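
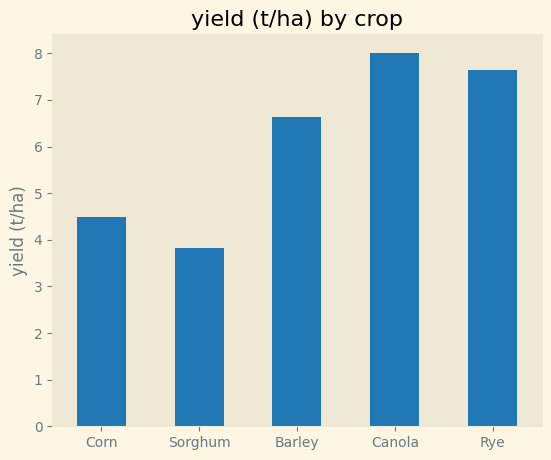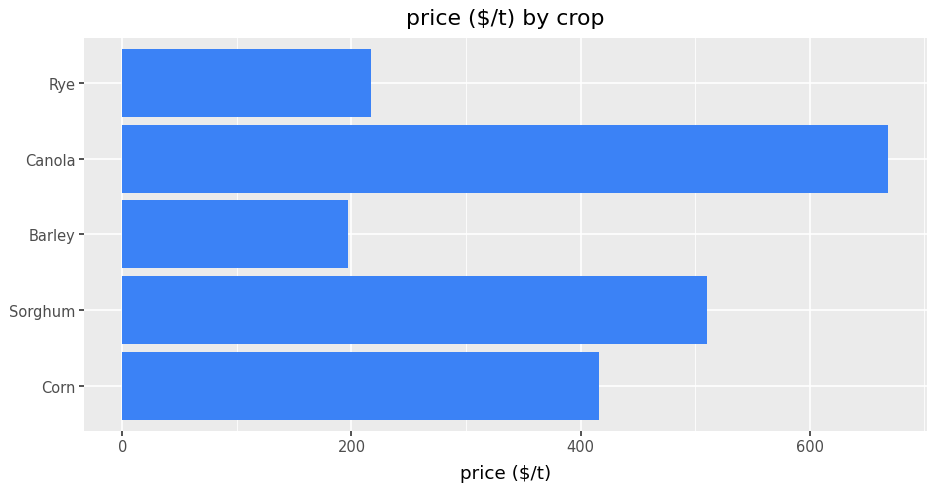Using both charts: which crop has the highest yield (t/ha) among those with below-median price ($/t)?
Rye

Chart 2 median price ($/t) ≈ 400; below-median crops: Barley, Rye. Among those, Rye has the highest yield (t/ha) (≈ 8).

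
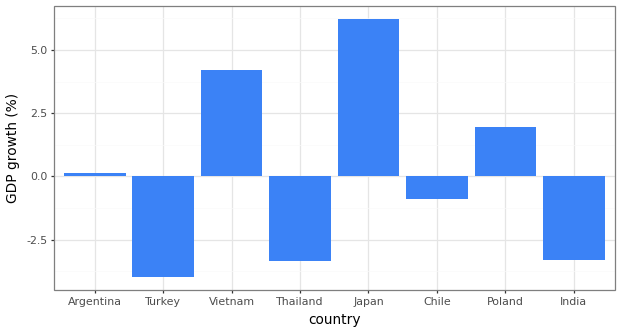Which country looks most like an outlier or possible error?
Japan

Japan ≈ 6; the rest sit between ≈ -4 and ≈ 4.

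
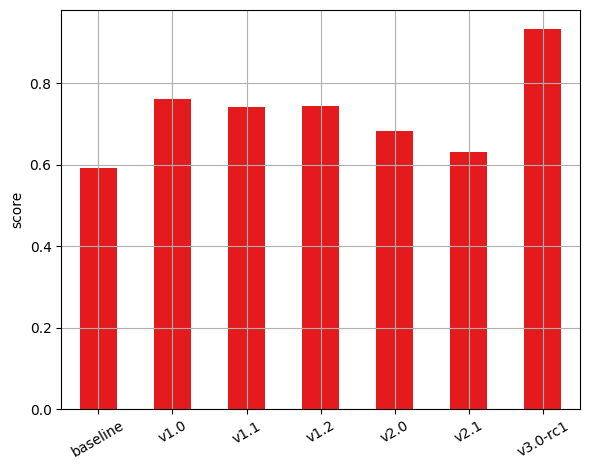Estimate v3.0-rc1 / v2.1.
≈ 1.5×

v3.0-rc1 ≈ 0.9, v2.1 ≈ 0.6; 0.9/0.6 ≈ 1.5.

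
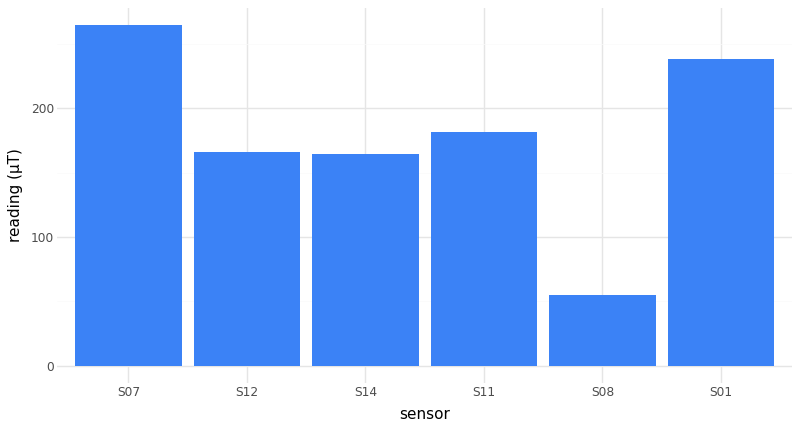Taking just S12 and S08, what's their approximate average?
≈ 112

(175 + 50) / 2 ≈ 112.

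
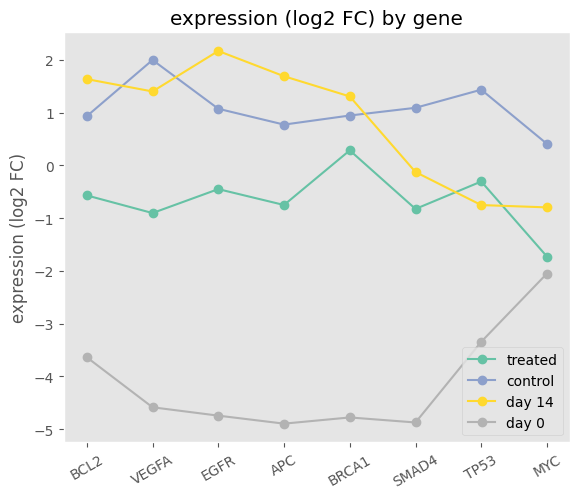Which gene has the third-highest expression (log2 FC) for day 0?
Top 4 for day 0: MYC ≈ -2, TP53 ≈ -3, BCL2 ≈ -4, VEGFA ≈ -5.

BCL2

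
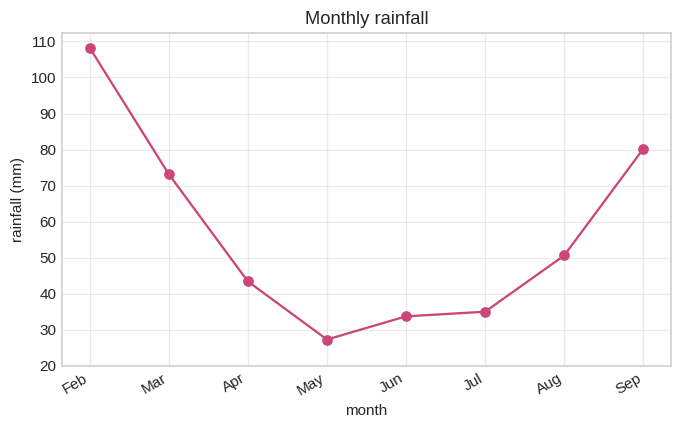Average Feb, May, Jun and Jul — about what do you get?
≈ 52

(110 + 30 + 30 + 40) / 4 ≈ 52.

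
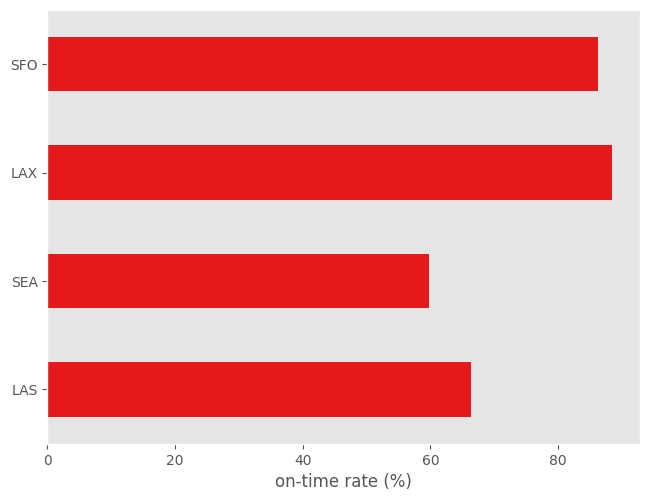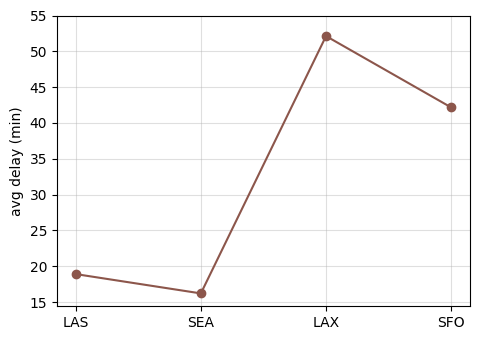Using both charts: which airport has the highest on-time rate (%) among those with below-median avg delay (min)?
Chart 2 median avg delay (min) ≈ 30; below-median airports: LAS, SEA. Among those, LAS has the highest on-time rate (%) (≈ 70).

LAS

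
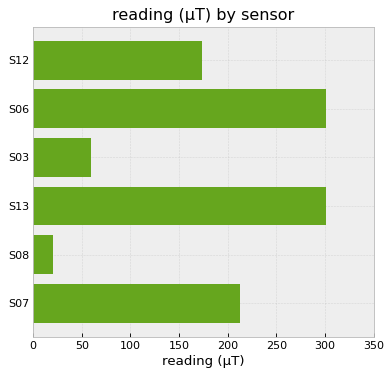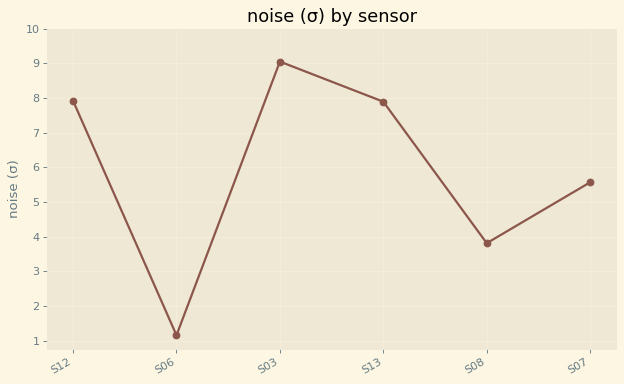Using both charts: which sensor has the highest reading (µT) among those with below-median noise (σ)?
Chart 2 median noise (σ) ≈ 7; below-median sensors: S06, S08, S07. Among those, S06 has the highest reading (µT) (≈ 300).

S06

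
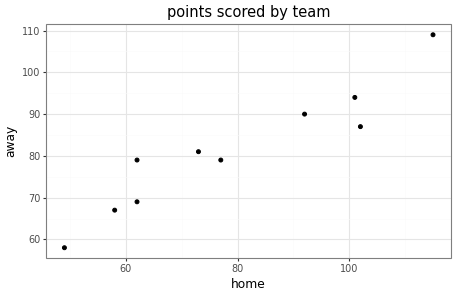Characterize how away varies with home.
Points are positively correlated; strong (|r| ≈ 0.9).

positive, strong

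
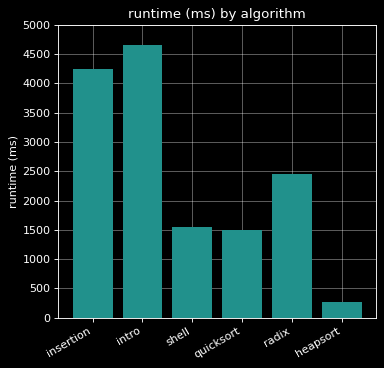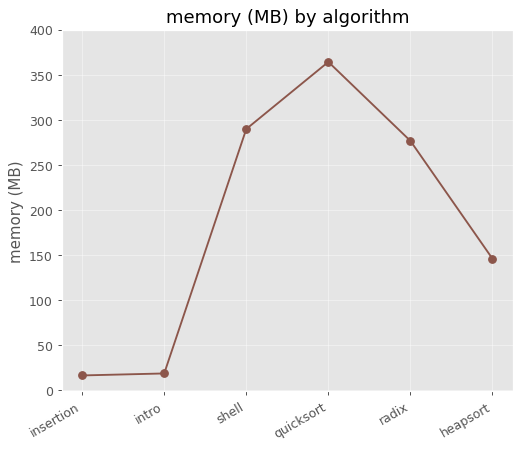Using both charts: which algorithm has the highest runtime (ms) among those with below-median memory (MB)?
intro

Chart 2 median memory (MB) ≈ 200; below-median algorithms: insertion, intro, heapsort. Among those, intro has the highest runtime (ms) (≈ 4500).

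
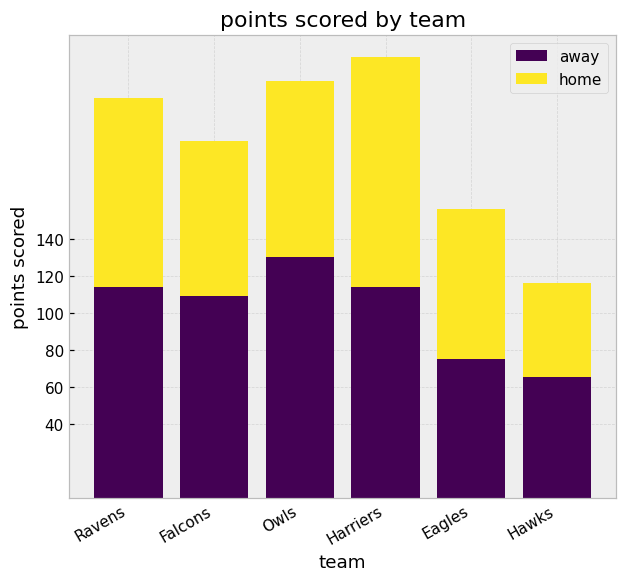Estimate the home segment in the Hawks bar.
≈ 60

home top ≈ 120, bottom ≈ 60; segment ≈ 60.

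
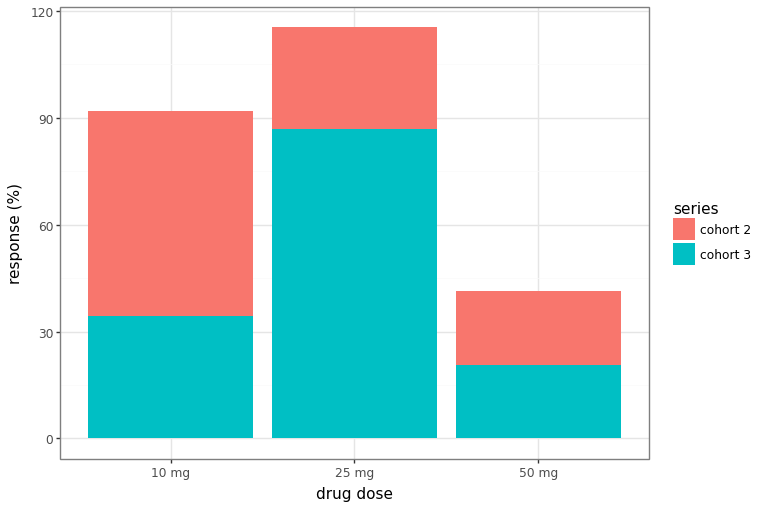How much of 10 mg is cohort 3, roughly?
≈ 30

cohort 3 top ≈ 30, bottom ≈ 0; segment ≈ 30.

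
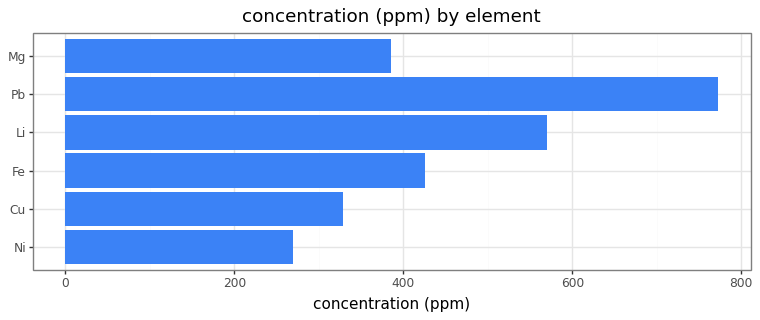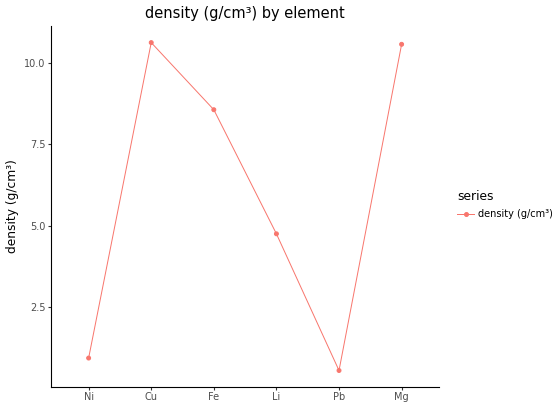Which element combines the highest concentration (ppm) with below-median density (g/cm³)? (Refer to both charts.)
Pb

Chart 2 median density (g/cm³) ≈ 7; below-median elements: Ni, Li, Pb. Among those, Pb has the highest concentration (ppm) (≈ 800).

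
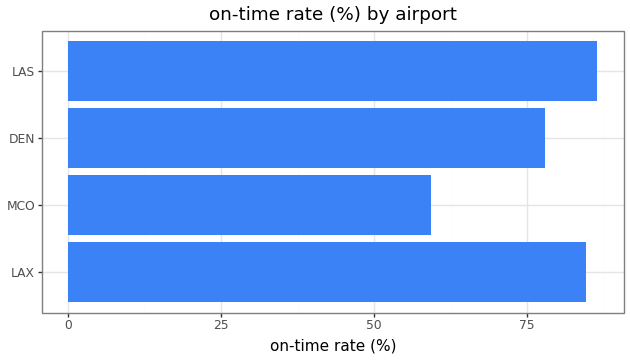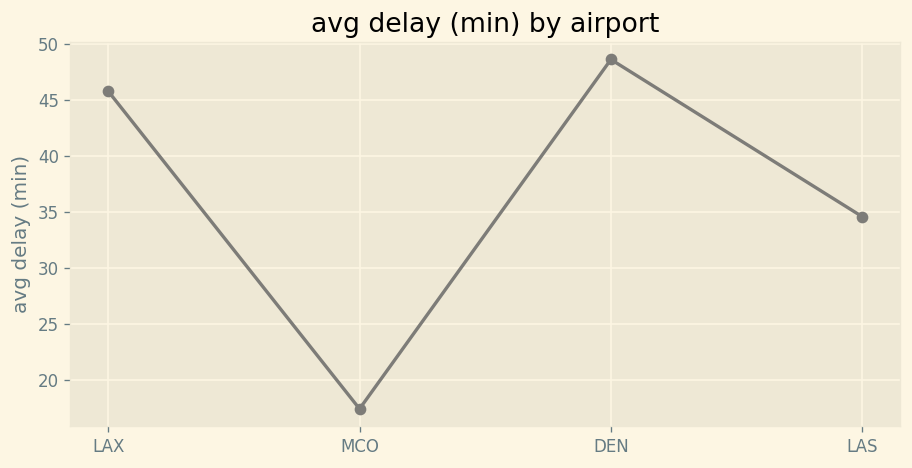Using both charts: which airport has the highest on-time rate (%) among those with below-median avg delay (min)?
Chart 2 median avg delay (min) ≈ 40; below-median airports: MCO, LAS. Among those, LAS has the highest on-time rate (%) (≈ 90).

LAS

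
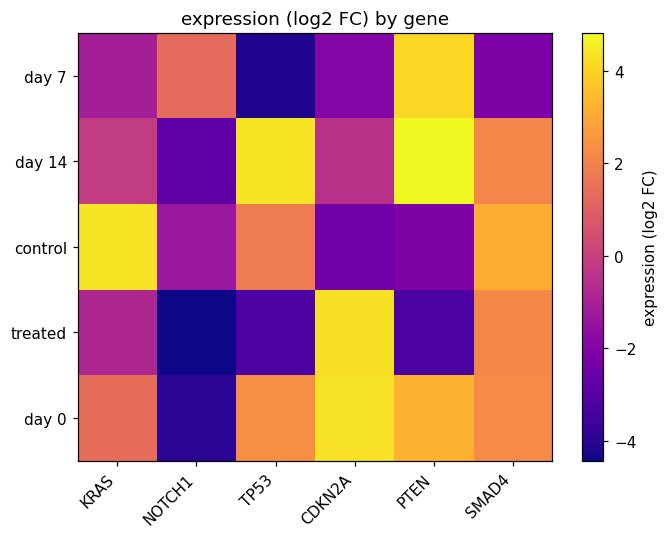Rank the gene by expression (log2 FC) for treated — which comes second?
Top 3 for treated: CDKN2A ≈ 4, SMAD4 ≈ 2, KRAS ≈ -1.

SMAD4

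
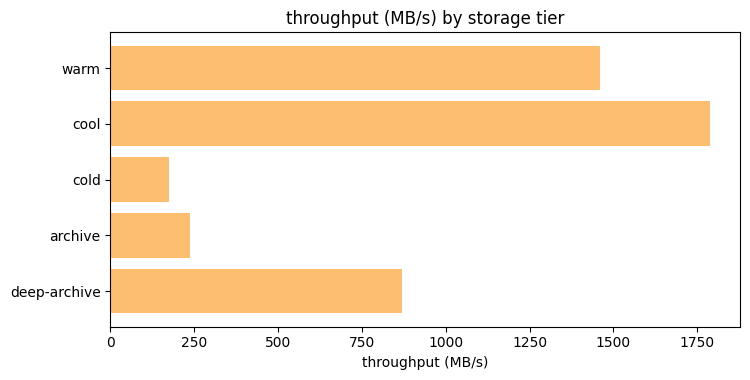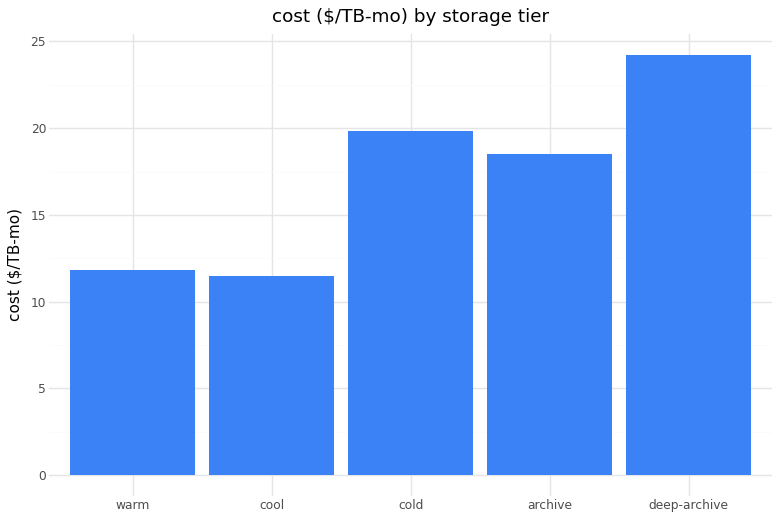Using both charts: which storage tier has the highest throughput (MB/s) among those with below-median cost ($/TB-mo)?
cool

Chart 2 median cost ($/TB-mo) ≈ 20; below-median storage tiers: warm, cool. Among those, cool has the highest throughput (MB/s) (≈ 1800).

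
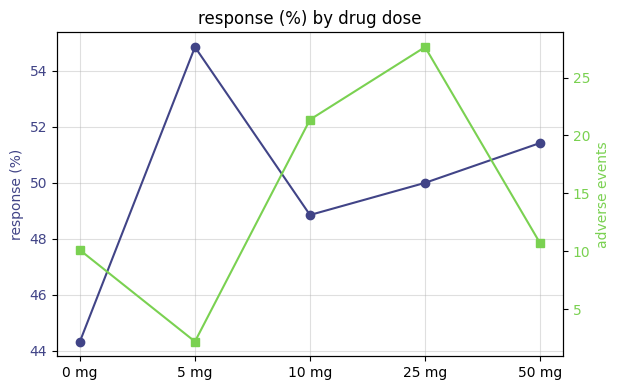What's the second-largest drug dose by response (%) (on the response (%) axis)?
50 mg

Top 3 (on the response (%) axis): 5 mg ≈ 55, 50 mg ≈ 51, 25 mg ≈ 50.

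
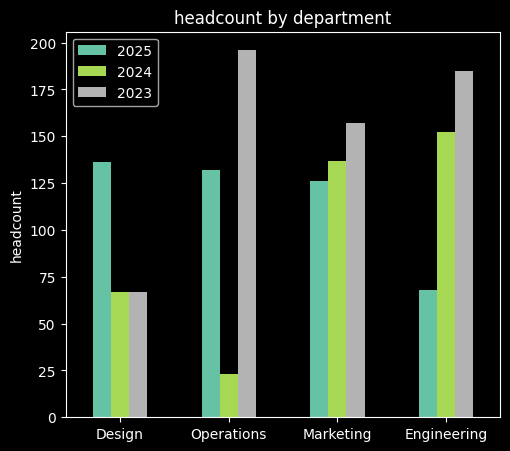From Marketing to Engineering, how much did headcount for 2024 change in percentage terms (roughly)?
Marketing ≈ 140, Engineering ≈ 160; (160 − 140) / 140 ≈ +14.3%.

≈ +14.3%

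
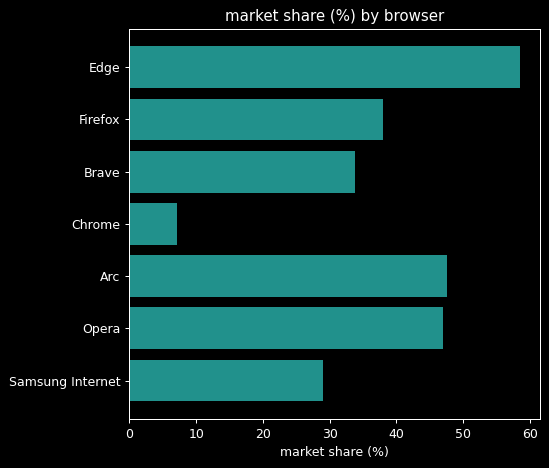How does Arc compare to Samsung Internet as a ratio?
≈ 1.67×

Arc ≈ 50, Samsung Internet ≈ 30; 50/30 ≈ 1.67.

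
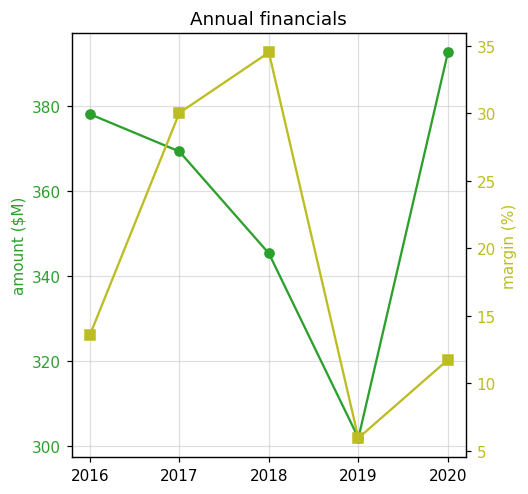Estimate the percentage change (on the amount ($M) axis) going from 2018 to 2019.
2018 ≈ 350, 2019 ≈ 300; (300 − 350) / 350 ≈ -14.3%.

≈ -14.3%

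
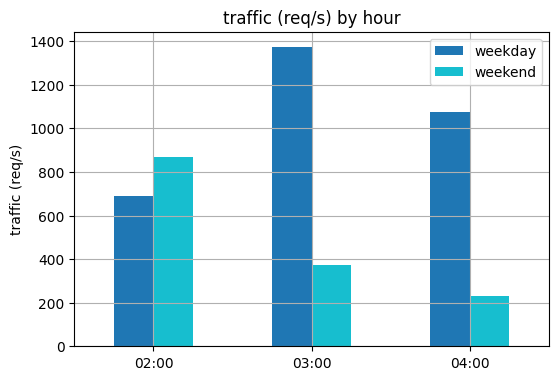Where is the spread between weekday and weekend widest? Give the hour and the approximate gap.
03:00: weekday ≈ 1400, weekend ≈ 400 → gap ≈ 1000. Next-largest (04:00) is only ≈ 800.

03:00, ≈ 1000 req/s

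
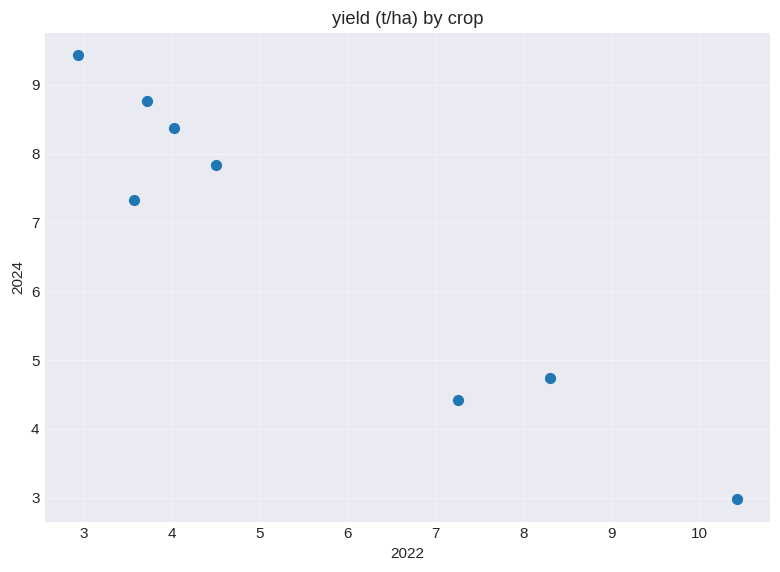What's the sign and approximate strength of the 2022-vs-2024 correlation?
negative, strong

Points are negatively correlated; strong (|r| ≈ 1.0).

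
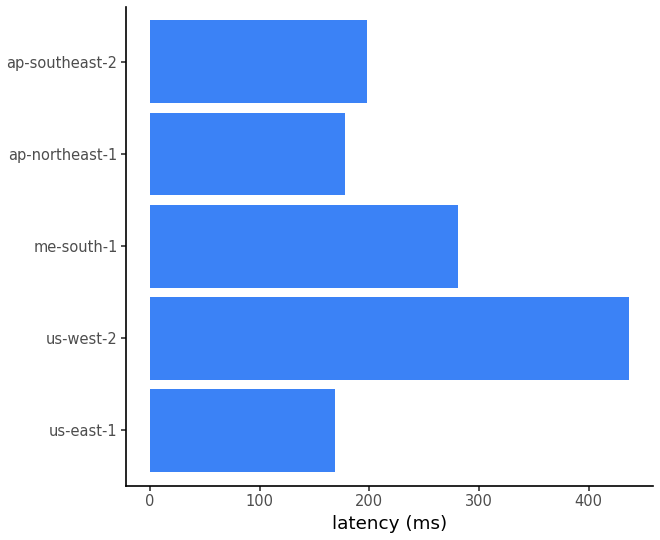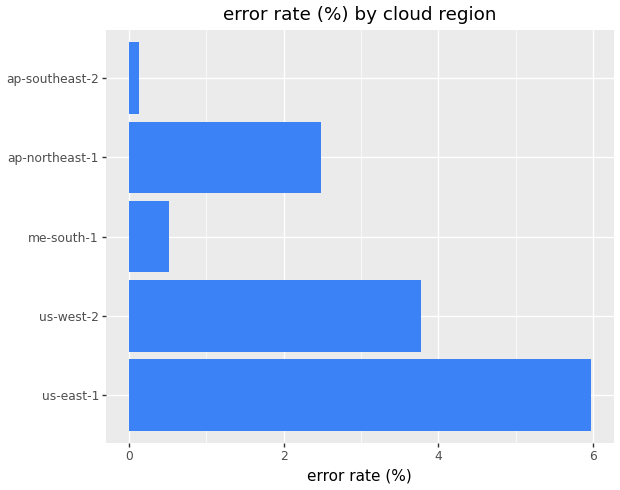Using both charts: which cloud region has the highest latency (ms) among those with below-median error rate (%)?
me-south-1

Chart 2 median error rate (%) ≈ 2; below-median cloud regions: me-south-1, ap-southeast-2. Among those, me-south-1 has the highest latency (ms) (≈ 300).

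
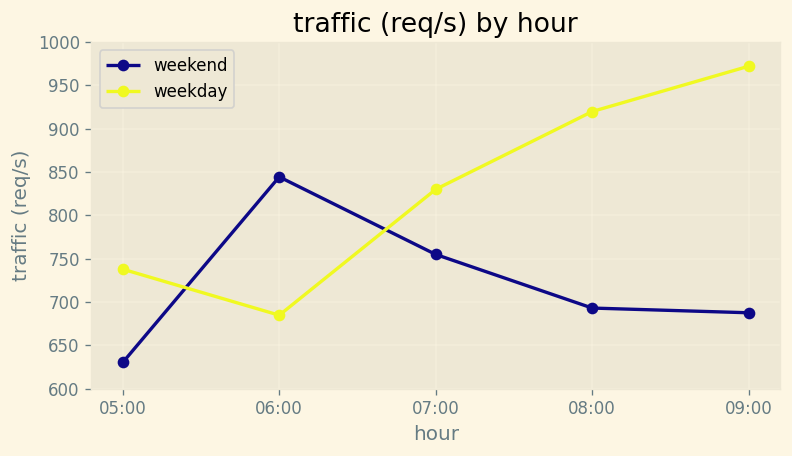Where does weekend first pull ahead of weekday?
05:00: weekend ≈ 650 vs weekday ≈ 750 (not yet); 06:00: weekend ≈ 850 vs weekday ≈ 700 (first crossover).

06:00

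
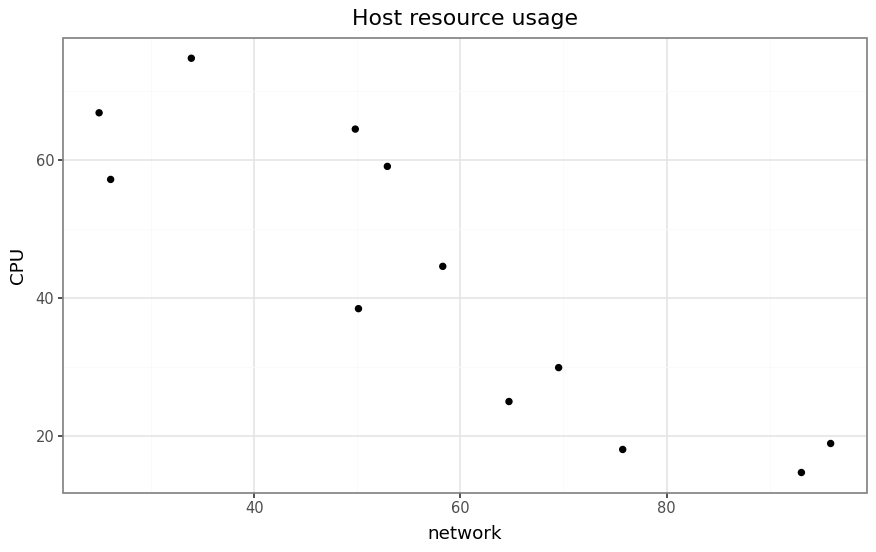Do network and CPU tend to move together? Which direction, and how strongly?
negative, strong

Points are negatively correlated; strong (|r| ≈ 0.9).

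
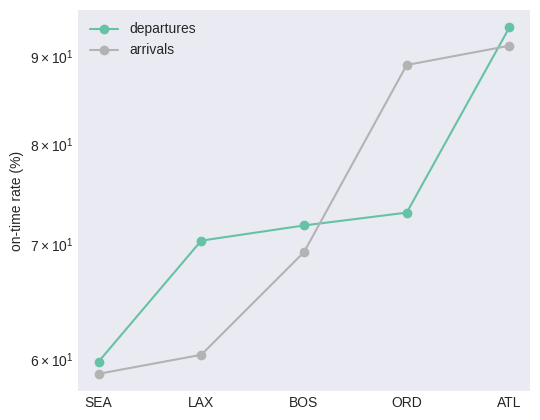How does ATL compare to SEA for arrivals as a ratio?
ATL ≈ 90, SEA ≈ 60; 90/60 ≈ 1.5.

≈ 1.5×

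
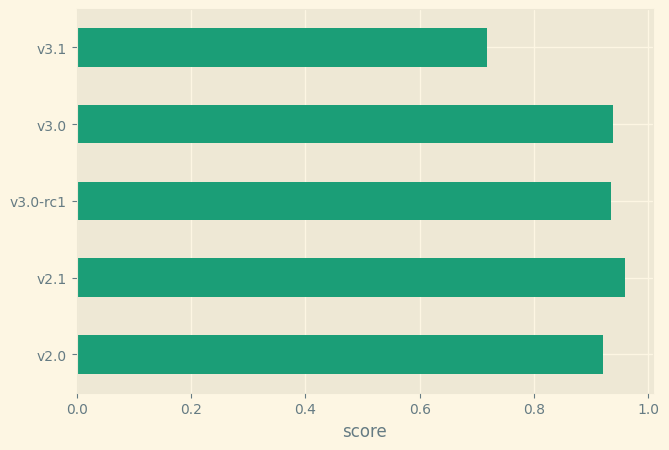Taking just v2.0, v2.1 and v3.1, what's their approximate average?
(0.9 + 1.0 + 0.7) / 3 ≈ 0.87.

≈ 0.87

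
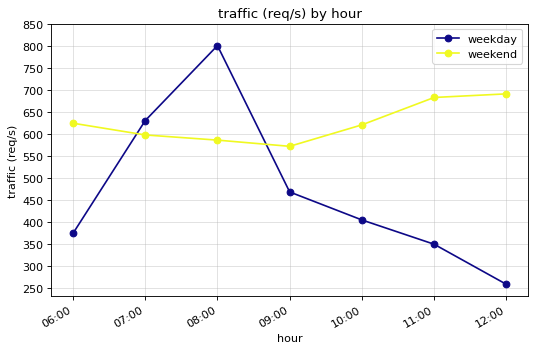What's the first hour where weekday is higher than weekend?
07:00

06:00: weekday ≈ 350 vs weekend ≈ 600 (not yet); 07:00: weekday ≈ 650 vs weekend ≈ 600 (first crossover).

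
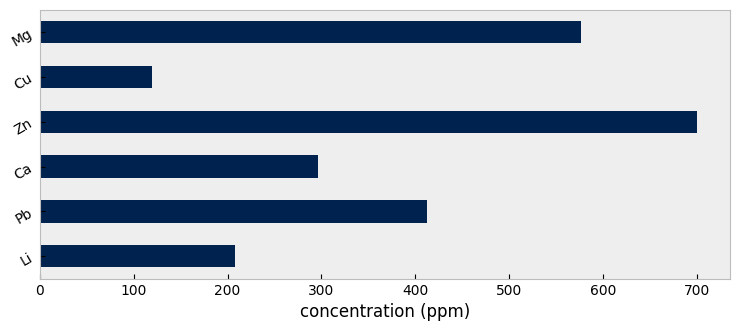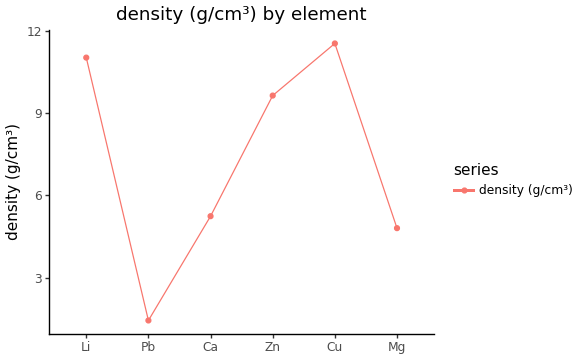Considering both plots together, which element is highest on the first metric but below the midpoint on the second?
Mg

Chart 2 median density (g/cm³) ≈ 8; below-median elements: Pb, Ca, Mg. Among those, Mg has the highest concentration (ppm) (≈ 600).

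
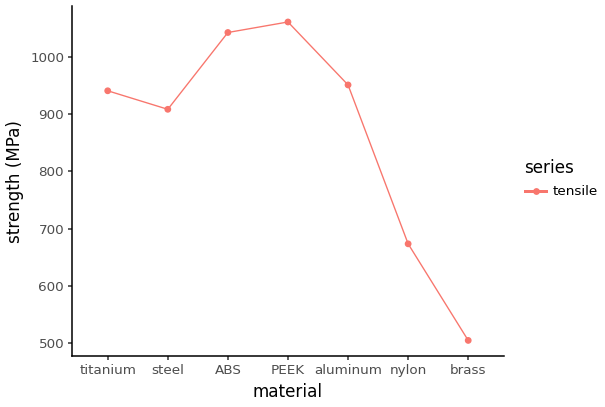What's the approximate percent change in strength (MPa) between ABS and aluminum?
ABS ≈ 1050, aluminum ≈ 950; (950 − 1050) / 1050 ≈ -9.5%.

≈ -9.5%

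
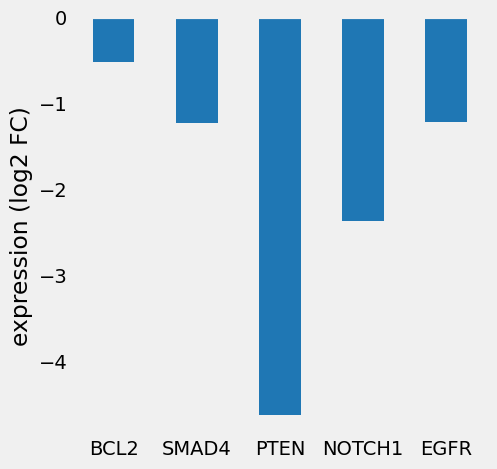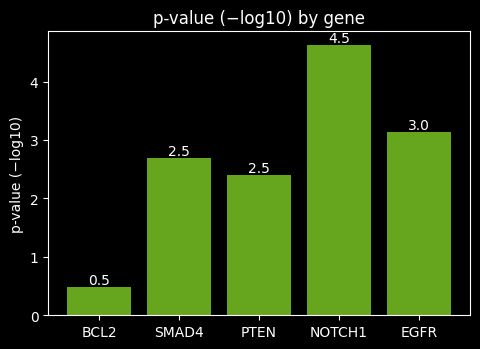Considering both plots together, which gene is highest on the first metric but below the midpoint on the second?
Chart 2 median p-value (−log10) ≈ 2.5; below-median genes: BCL2, PTEN. Among those, BCL2 has the highest expression (log2 FC) (≈ -1).

BCL2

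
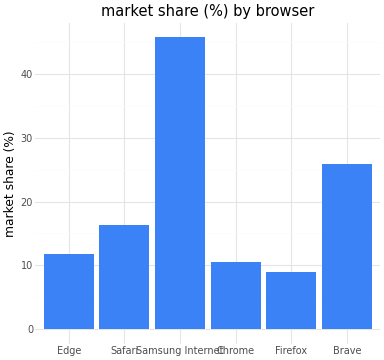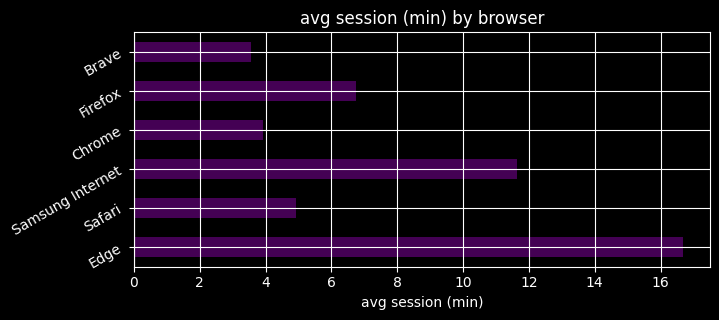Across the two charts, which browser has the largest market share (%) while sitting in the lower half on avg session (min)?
Chart 2 median avg session (min) ≈ 6; below-median browsers: Safari, Chrome, Brave. Among those, Brave has the highest market share (%) (≈ 25).

Brave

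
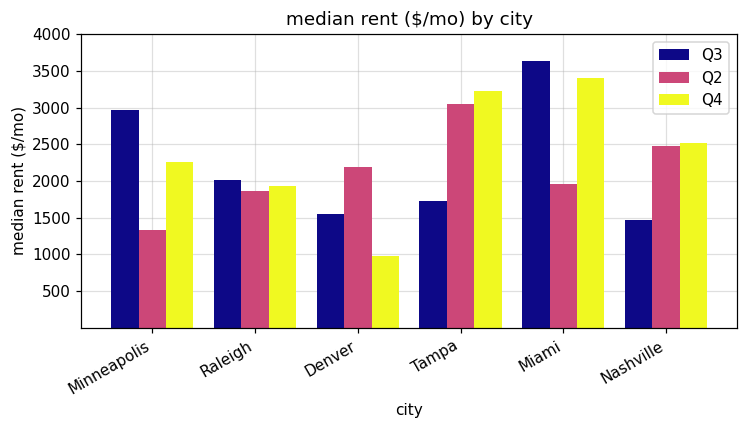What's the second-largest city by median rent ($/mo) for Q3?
Top 3 for Q3: Miami ≈ 3500, Minneapolis ≈ 3000, Raleigh ≈ 2000.

Minneapolis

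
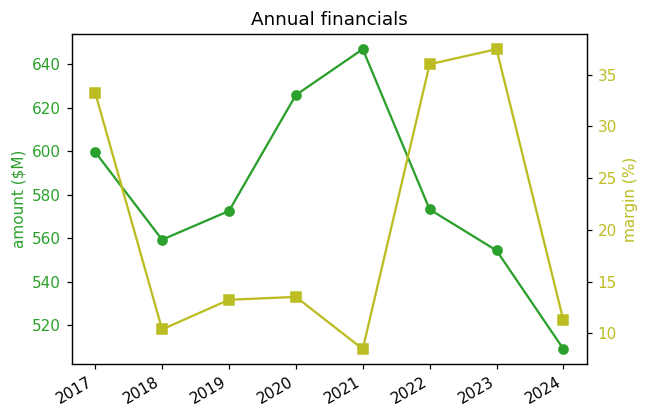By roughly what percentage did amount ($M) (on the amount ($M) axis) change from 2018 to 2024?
2018 ≈ 560, 2024 ≈ 500; (500 − 560) / 560 ≈ -10.7%.

≈ -10.7%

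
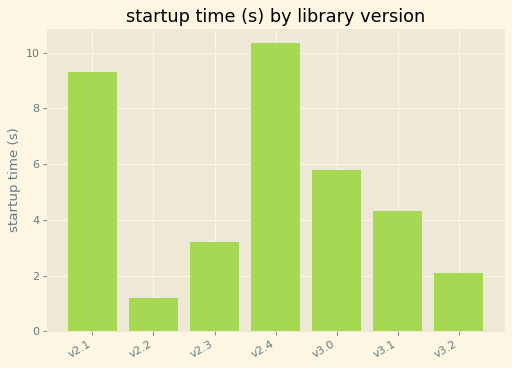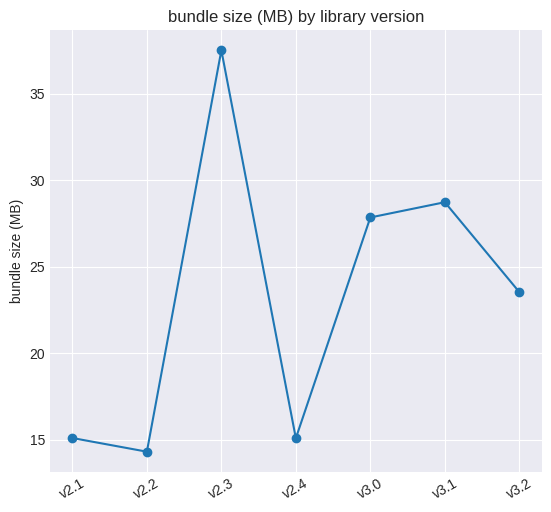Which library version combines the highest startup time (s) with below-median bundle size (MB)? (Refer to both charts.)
v2.4

Chart 2 median bundle size (MB) ≈ 25; below-median library versions: v2.1, v2.2, v2.4. Among those, v2.4 has the highest startup time (s) (≈ 10).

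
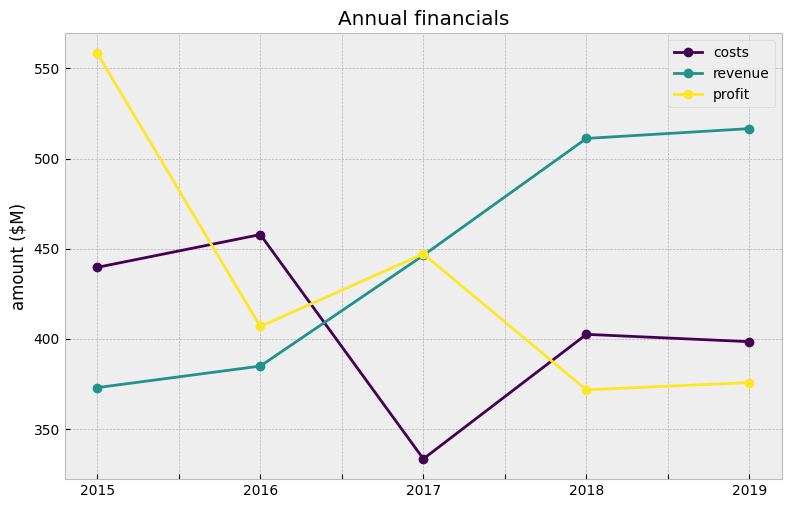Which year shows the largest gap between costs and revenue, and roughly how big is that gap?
2019, ≈ 120 $M

2019: costs ≈ 400, revenue ≈ 520 → gap ≈ 120. Next-largest (2017) is only ≈ 100.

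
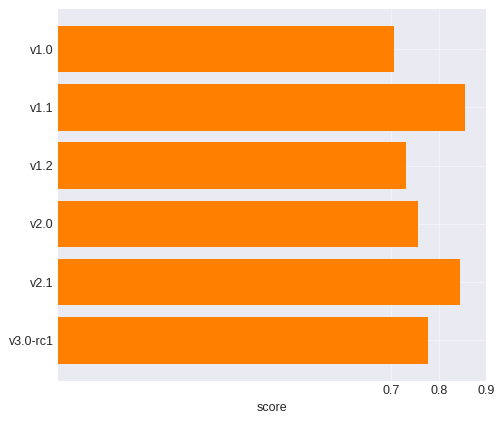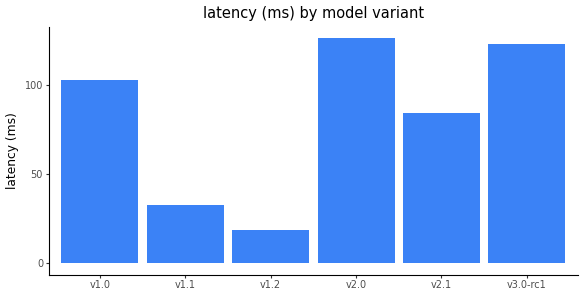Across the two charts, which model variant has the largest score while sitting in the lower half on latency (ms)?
v1.1

Chart 2 median latency (ms) ≈ 100; below-median model variants: v1.1, v1.2, v2.1. Among those, v1.1 has the highest score (≈ 0.9).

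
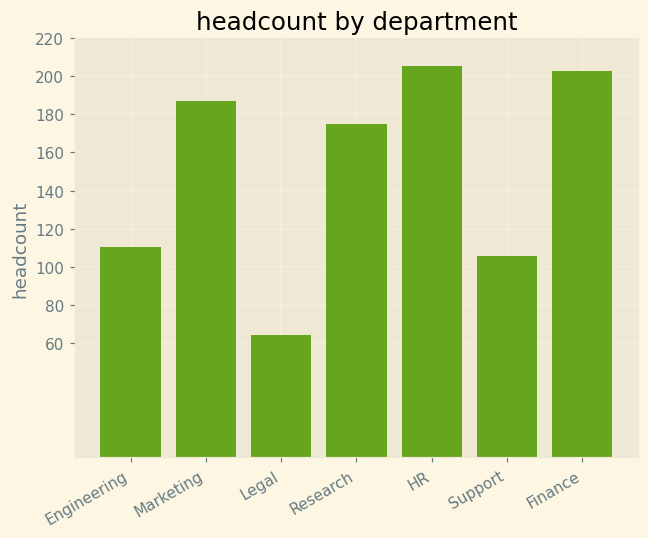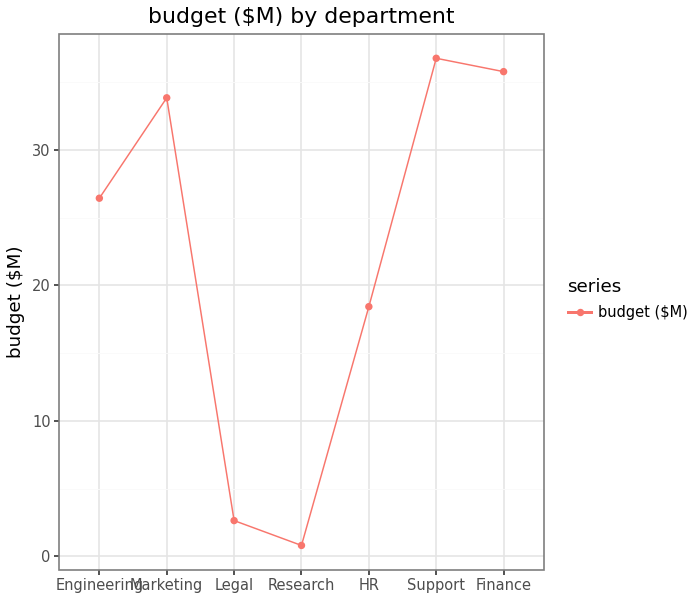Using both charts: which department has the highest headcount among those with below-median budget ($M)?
HR

Chart 2 median budget ($M) ≈ 25; below-median departments: Legal, Research, HR. Among those, HR has the highest headcount (≈ 200).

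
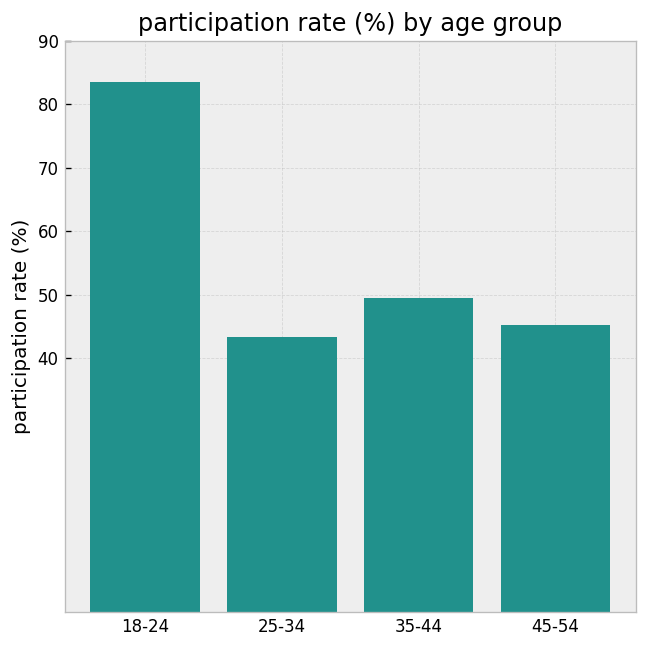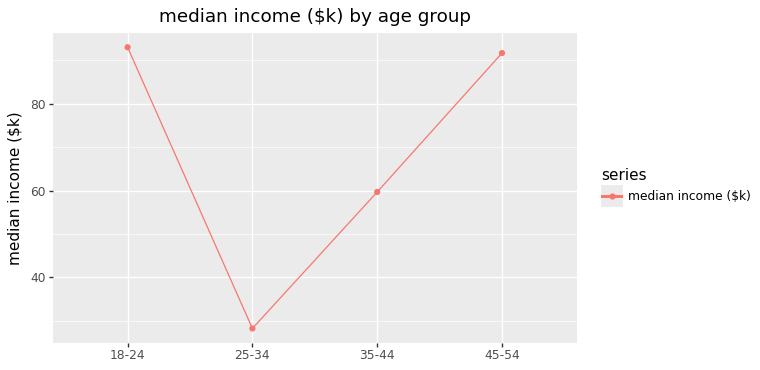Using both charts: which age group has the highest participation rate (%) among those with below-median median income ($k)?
35-44

Chart 2 median median income ($k) ≈ 80; below-median age groups: 25-34, 35-44. Among those, 35-44 has the highest participation rate (%) (≈ 50).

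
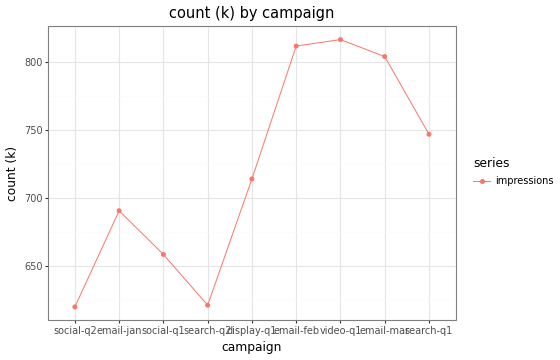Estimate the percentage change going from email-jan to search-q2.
≈ -11.4%

email-jan ≈ 700, search-q2 ≈ 620; (620 − 700) / 700 ≈ -11.4%.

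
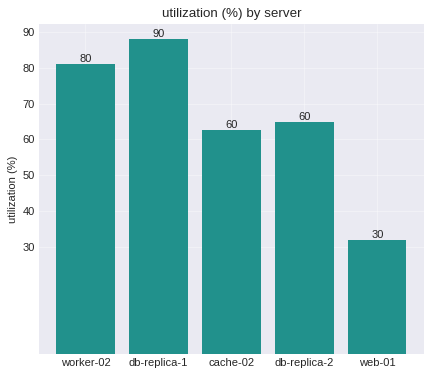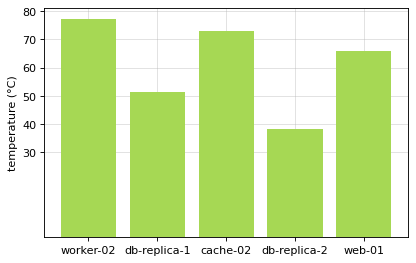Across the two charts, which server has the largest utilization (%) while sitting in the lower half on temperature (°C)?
db-replica-1

Chart 2 median temperature (°C) ≈ 70; below-median servers: db-replica-1, db-replica-2. Among those, db-replica-1 has the highest utilization (%) (≈ 90).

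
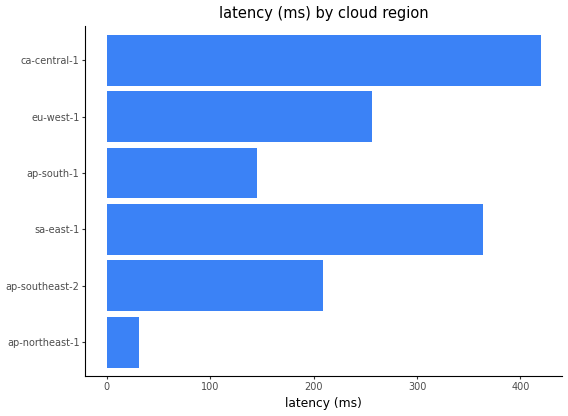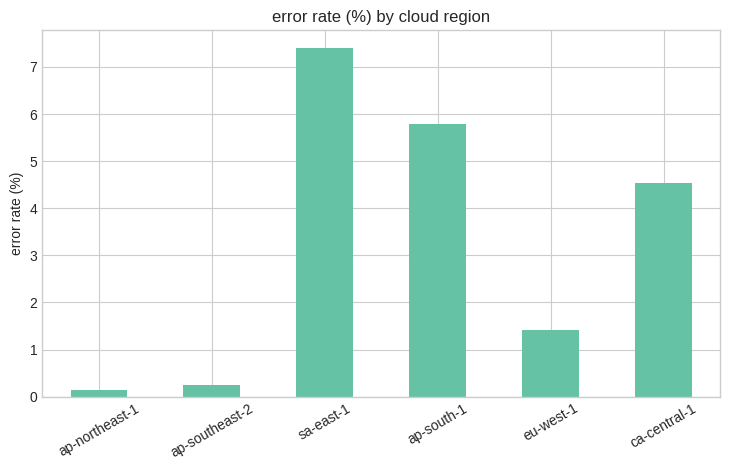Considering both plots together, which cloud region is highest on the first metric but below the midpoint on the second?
Chart 2 median error rate (%) ≈ 3; below-median cloud regions: ap-northeast-1, ap-southeast-2, eu-west-1. Among those, eu-west-1 has the highest latency (ms) (≈ 250).

eu-west-1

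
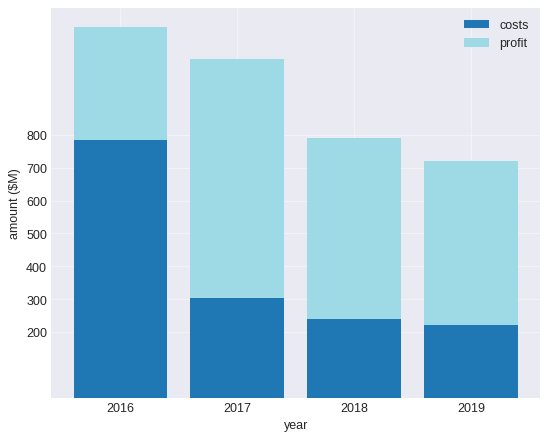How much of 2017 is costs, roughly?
costs top ≈ 300, bottom ≈ 0; segment ≈ 300.

≈ 300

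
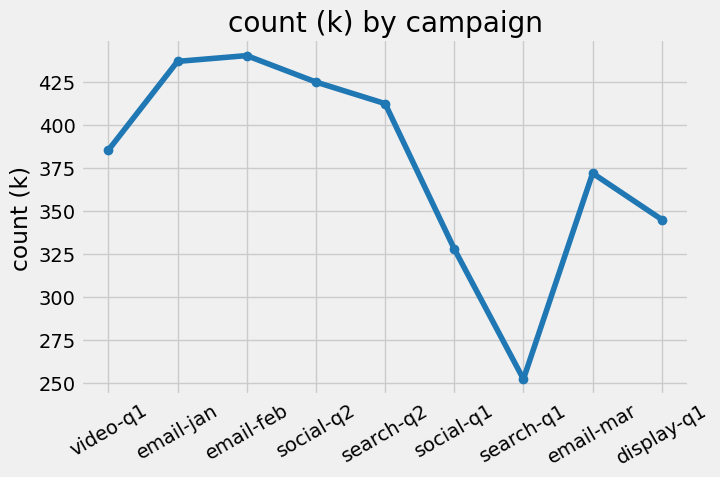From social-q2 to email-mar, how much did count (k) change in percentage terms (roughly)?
social-q2 ≈ 420, email-mar ≈ 380; (380 − 420) / 420 ≈ -9.5%.

≈ -9.5%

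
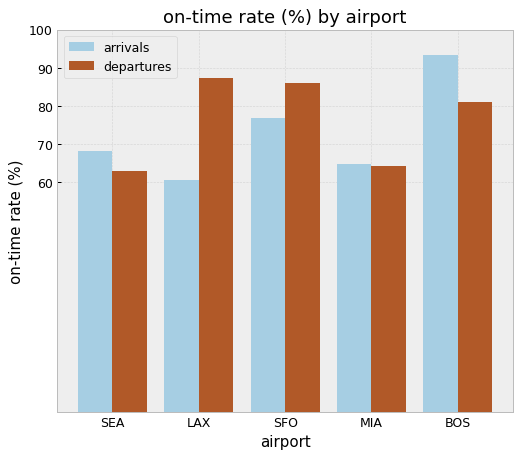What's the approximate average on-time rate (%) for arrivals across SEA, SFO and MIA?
(70 + 80 + 60) / 3 ≈ 70.

≈ 70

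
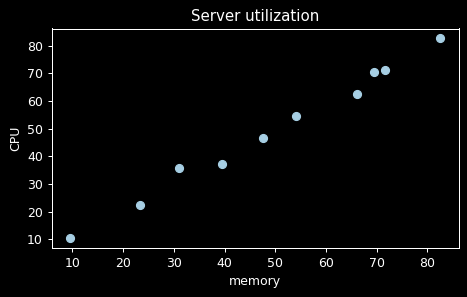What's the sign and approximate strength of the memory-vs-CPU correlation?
positive, strong

Points are positively correlated; strong (|r| ≈ 1.0).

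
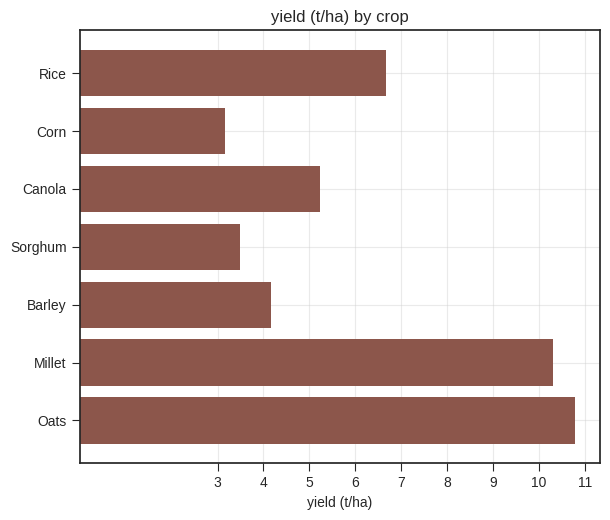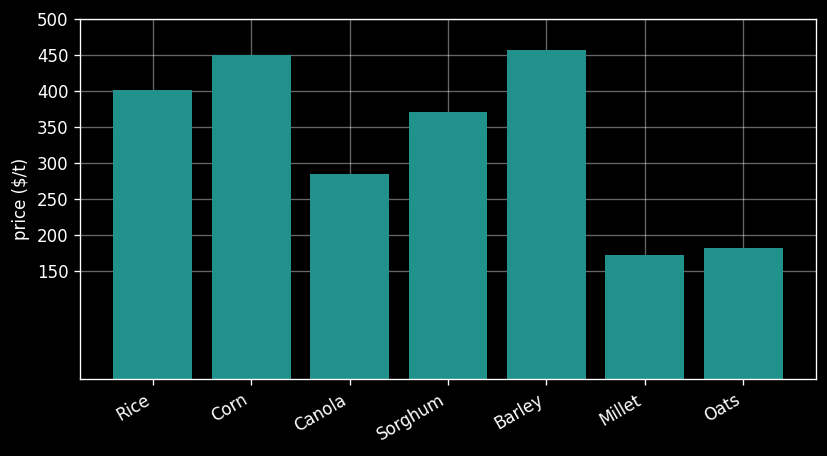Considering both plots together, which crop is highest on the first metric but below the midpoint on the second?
Chart 2 median price ($/t) ≈ 350; below-median crops: Canola, Millet, Oats. Among those, Oats has the highest yield (t/ha) (≈ 11).

Oats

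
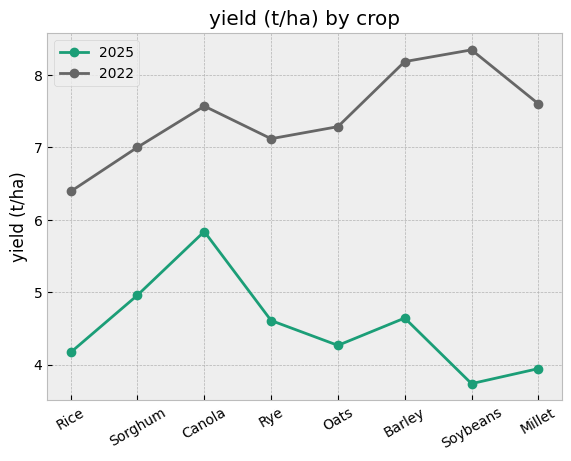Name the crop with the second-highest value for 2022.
Barley

Top 3 for 2022: Soybeans ≈ 8.5, Barley ≈ 8.0, Millet ≈ 7.5.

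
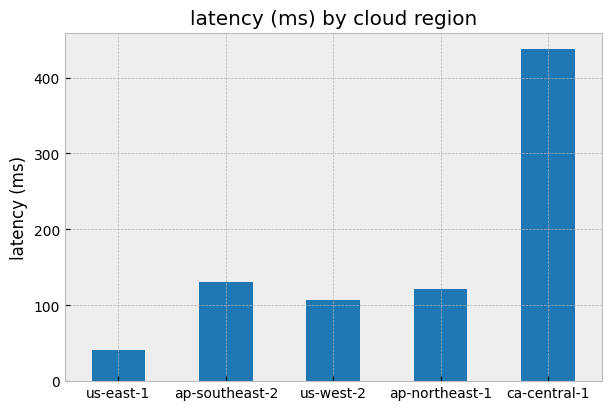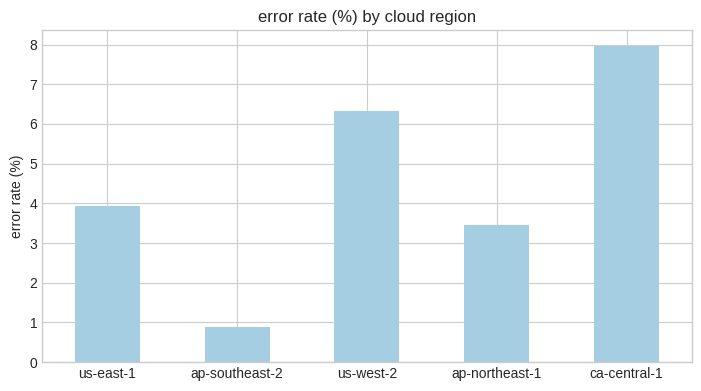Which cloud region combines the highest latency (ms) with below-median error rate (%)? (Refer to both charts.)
ap-southeast-2

Chart 2 median error rate (%) ≈ 4; below-median cloud regions: ap-southeast-2, ap-northeast-1. Among those, ap-southeast-2 has the highest latency (ms) (≈ 150).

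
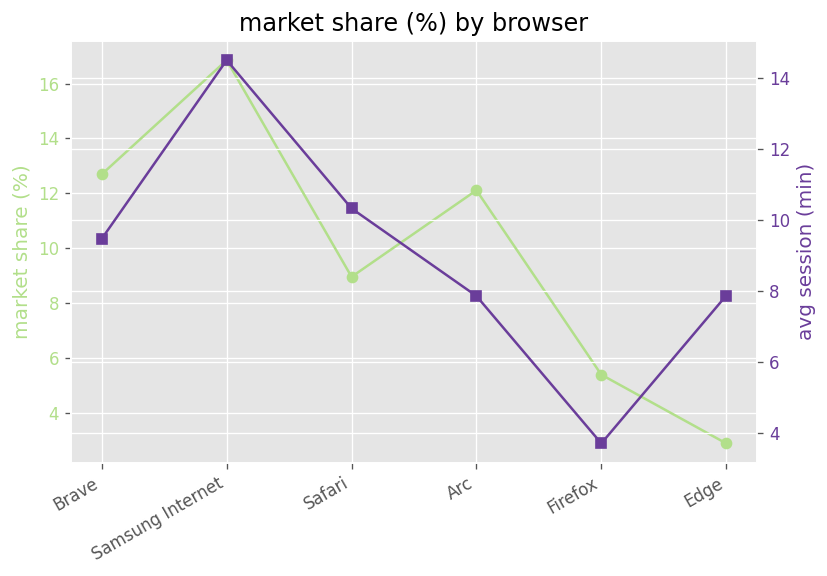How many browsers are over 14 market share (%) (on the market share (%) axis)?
1

Above 14: Samsung Internet.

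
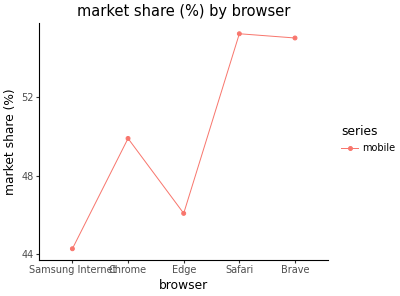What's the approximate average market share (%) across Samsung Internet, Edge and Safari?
(44 + 46 + 55) / 3 ≈ 48.

≈ 48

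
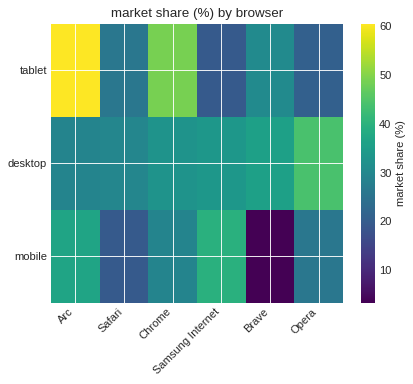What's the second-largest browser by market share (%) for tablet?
Top 3 for tablet: Arc ≈ 60, Chrome ≈ 50, Brave ≈ 30.

Chrome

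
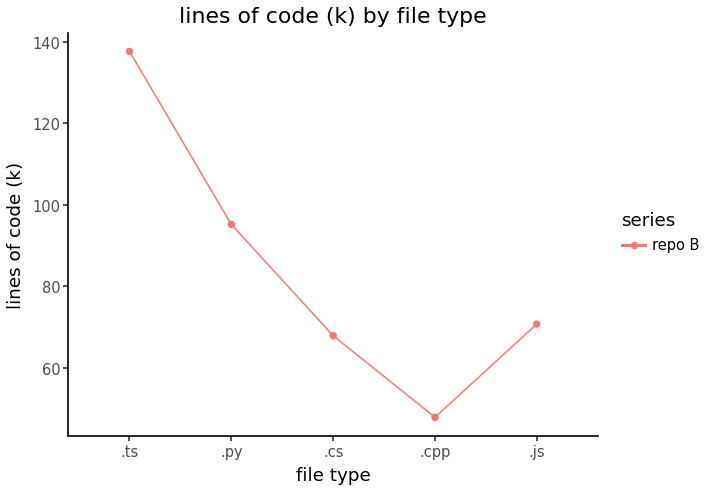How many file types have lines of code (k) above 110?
Above 110: .ts.

1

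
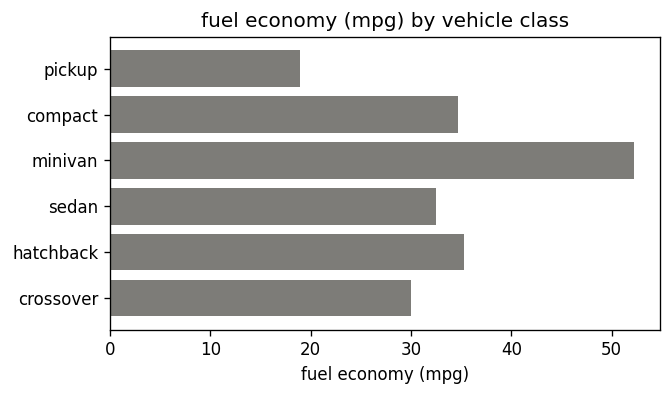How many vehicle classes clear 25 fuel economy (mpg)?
Above 25: compact, minivan, sedan, hatchback, crossover.

5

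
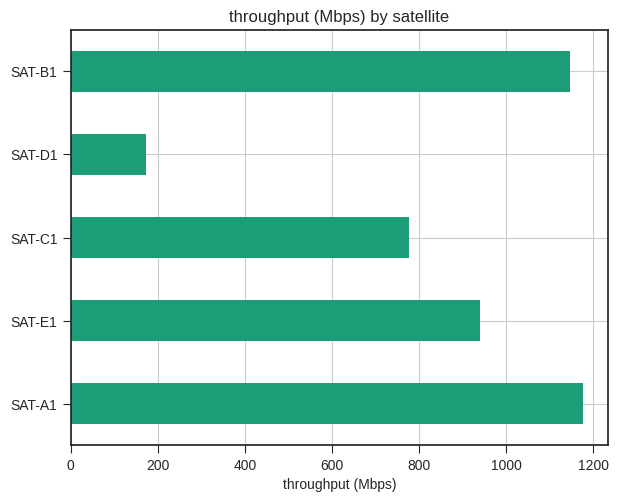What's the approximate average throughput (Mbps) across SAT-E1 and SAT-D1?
(900 + 200) / 2 ≈ 550.

≈ 550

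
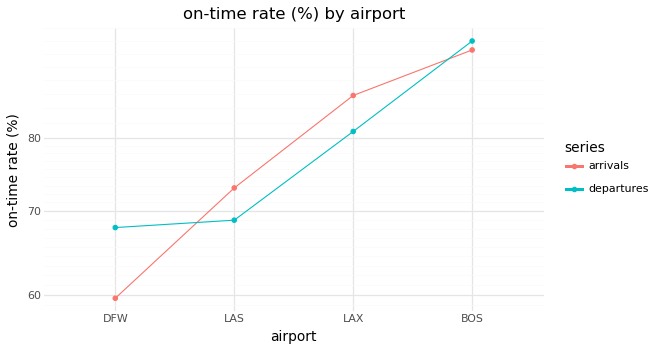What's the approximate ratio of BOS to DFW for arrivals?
≈ 1.58×

BOS ≈ 95, DFW ≈ 60; 95/60 ≈ 1.58.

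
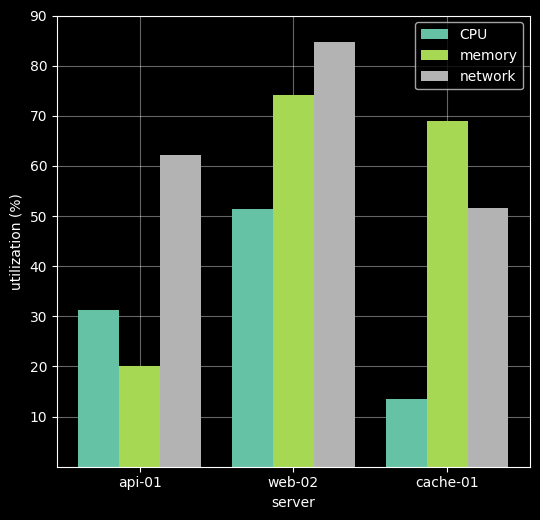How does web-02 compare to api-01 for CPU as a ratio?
web-02 ≈ 50, api-01 ≈ 30; 50/30 ≈ 1.67.

≈ 1.67×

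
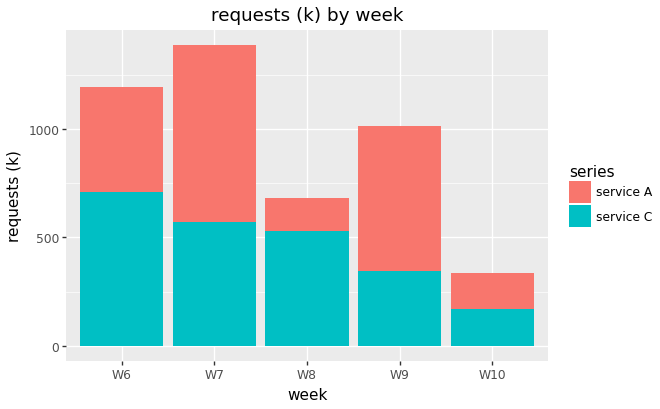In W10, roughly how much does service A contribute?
service A top ≈ 400, bottom ≈ 200; segment ≈ 200.

≈ 200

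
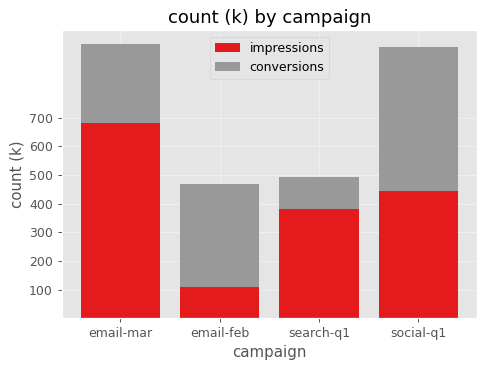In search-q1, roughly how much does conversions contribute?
conversions top ≈ 500, bottom ≈ 400; segment ≈ 100.

≈ 100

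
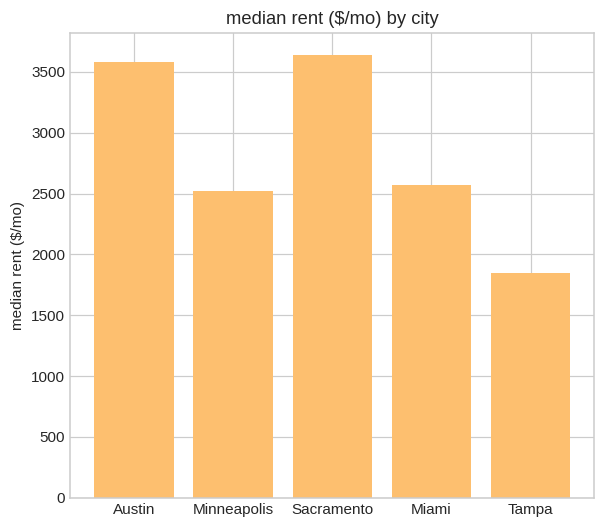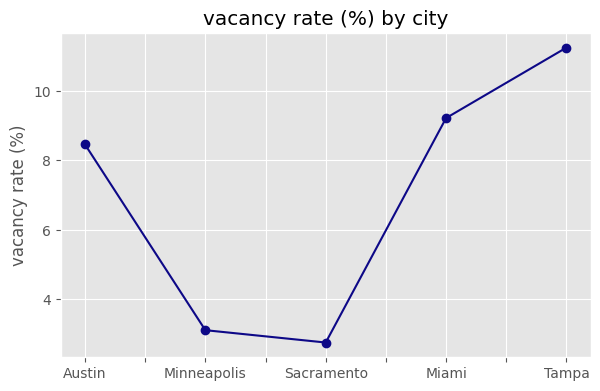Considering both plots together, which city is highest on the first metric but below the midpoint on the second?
Chart 2 median vacancy rate (%) ≈ 8; below-median cities: Minneapolis, Sacramento. Among those, Sacramento has the highest median rent ($/mo) (≈ 3500).

Sacramento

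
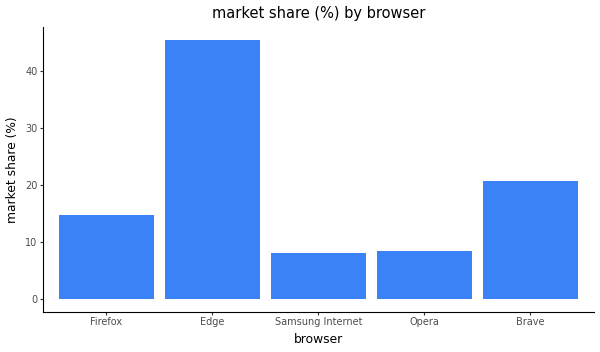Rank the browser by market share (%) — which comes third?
Firefox

Top 4: Edge ≈ 45, Brave ≈ 20, Firefox ≈ 15, Opera ≈ 10.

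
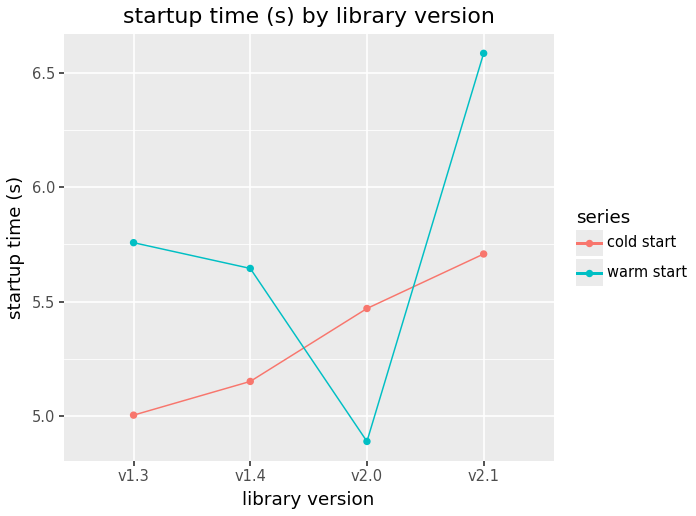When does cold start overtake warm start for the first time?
v2.0

v1.4: cold start ≈ 5.2 vs warm start ≈ 5.6 (not yet); v2.0: cold start ≈ 5.4 vs warm start ≈ 4.8 (first crossover).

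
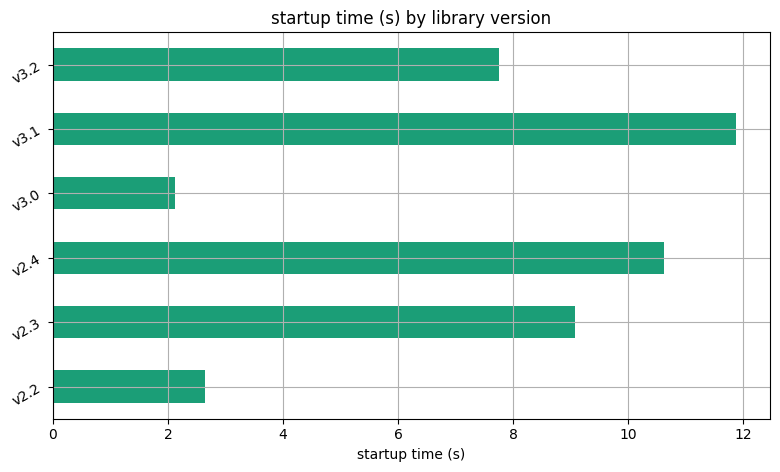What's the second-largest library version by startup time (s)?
v2.4

Top 3: v3.1 ≈ 12, v2.4 ≈ 11, v2.3 ≈ 9.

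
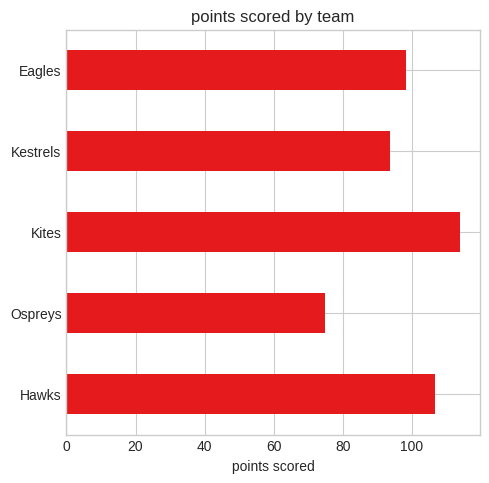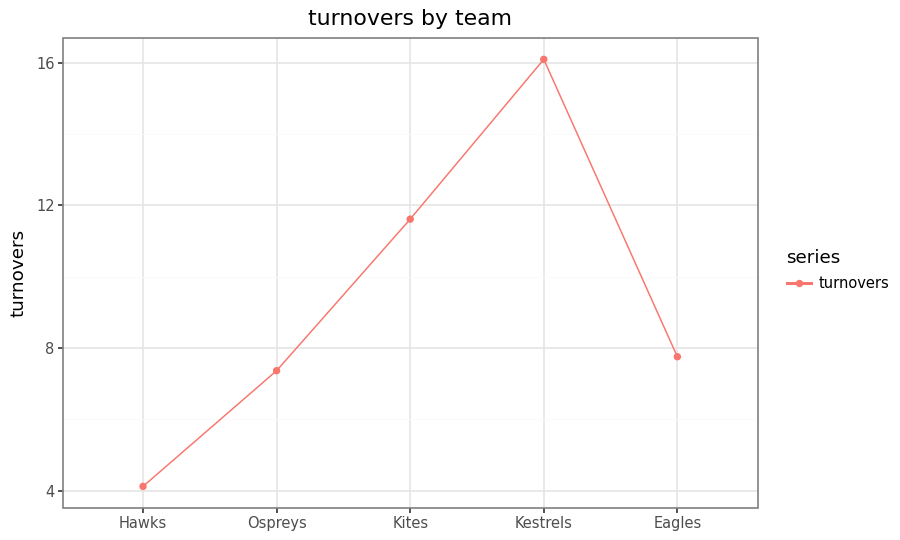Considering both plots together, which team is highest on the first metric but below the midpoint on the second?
Chart 2 median turnovers ≈ 8; below-median teams: Hawks, Ospreys. Among those, Hawks has the highest points scored (≈ 100).

Hawks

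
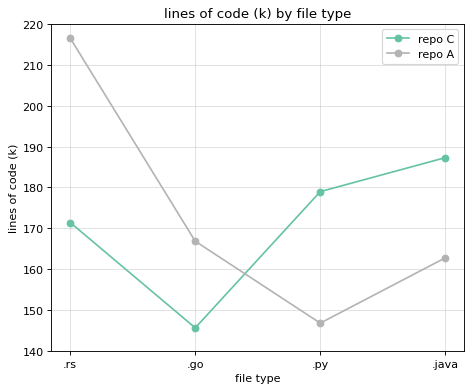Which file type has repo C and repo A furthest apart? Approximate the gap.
.rs, ≈ 50 k

.rs: repo C ≈ 170, repo A ≈ 220 → gap ≈ 50. Next-largest (.py) is only ≈ 30.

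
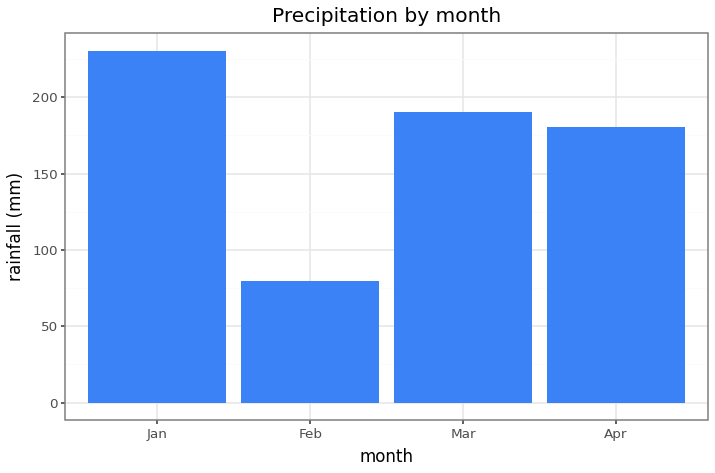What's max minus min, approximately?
Max Jan ≈ 240, min Feb ≈ 80; range ≈ 160.

≈ 160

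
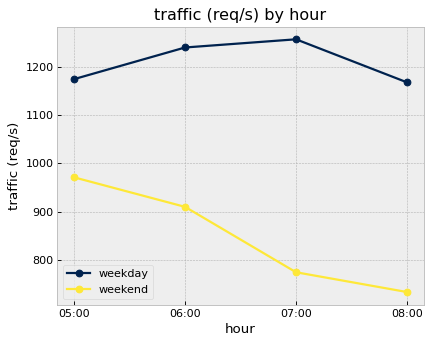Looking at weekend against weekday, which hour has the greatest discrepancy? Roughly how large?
07:00: weekend ≈ 750, weekday ≈ 1250 → gap ≈ 500. Next-largest (08:00) is only ≈ 400.

07:00, ≈ 500 req/s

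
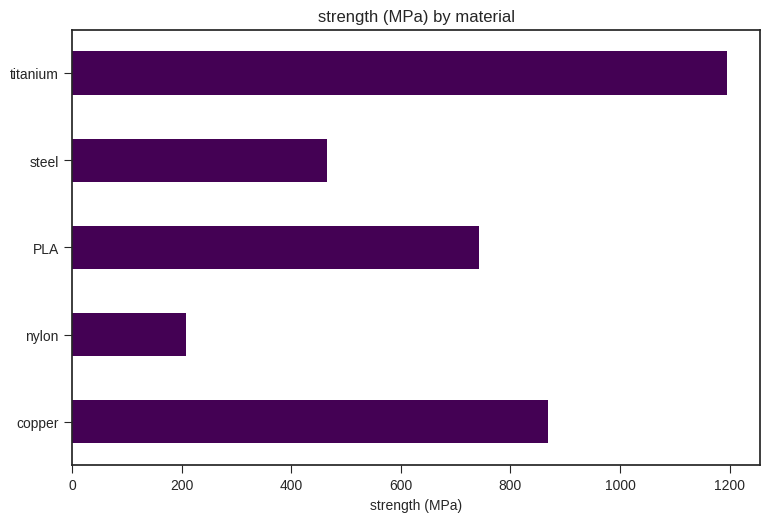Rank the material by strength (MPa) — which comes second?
copper

Top 3: titanium ≈ 1200, copper ≈ 900, PLA ≈ 700.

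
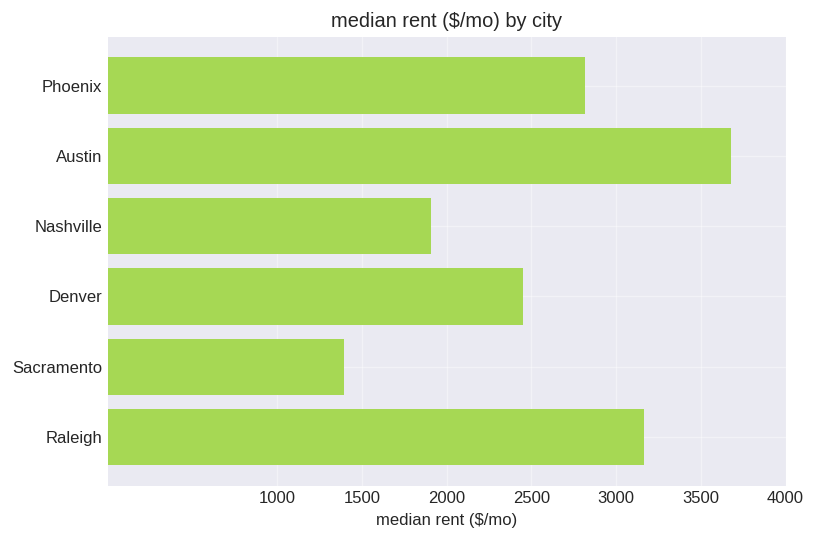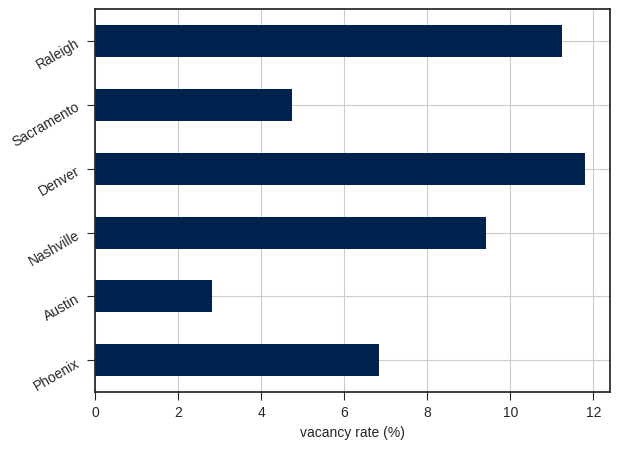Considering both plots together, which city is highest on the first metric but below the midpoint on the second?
Austin

Chart 2 median vacancy rate (%) ≈ 8; below-median cities: Phoenix, Austin, Sacramento. Among those, Austin has the highest median rent ($/mo) (≈ 3500).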